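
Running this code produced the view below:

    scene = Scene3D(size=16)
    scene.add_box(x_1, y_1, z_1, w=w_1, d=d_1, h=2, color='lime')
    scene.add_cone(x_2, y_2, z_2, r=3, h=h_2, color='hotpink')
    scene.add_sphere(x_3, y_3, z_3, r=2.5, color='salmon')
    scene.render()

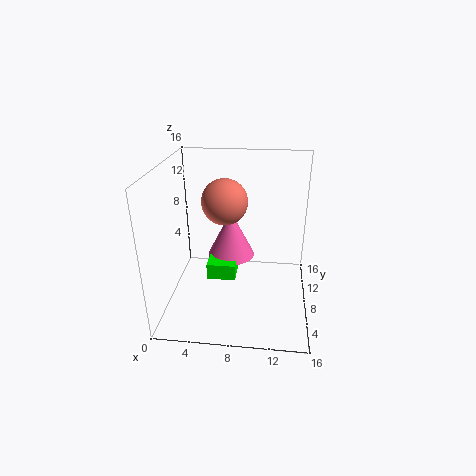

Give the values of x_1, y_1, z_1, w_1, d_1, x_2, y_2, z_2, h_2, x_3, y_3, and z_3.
x_1 = 4
y_1 = 9
z_1 = 1.5
w_1 = 3.5
d_1 = 3.5
x_2 = 6.5
y_2 = 13
z_2 = 3
h_2 = 6
x_3 = 6.5
y_3 = 8.5
z_3 = 12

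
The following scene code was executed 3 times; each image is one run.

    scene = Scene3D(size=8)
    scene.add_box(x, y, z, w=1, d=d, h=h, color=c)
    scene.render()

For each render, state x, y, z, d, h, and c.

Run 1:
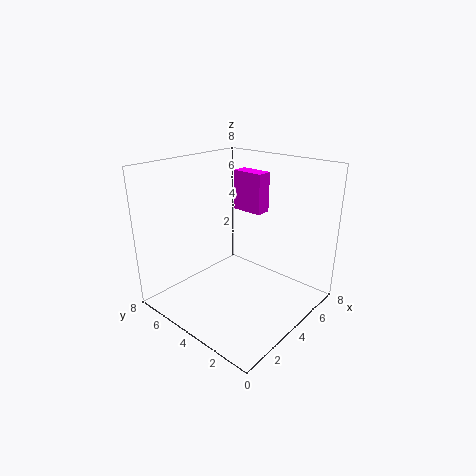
x = 6.5
y = 4.5
z = 4.5
d = 2
h = 2.5
c = 'magenta'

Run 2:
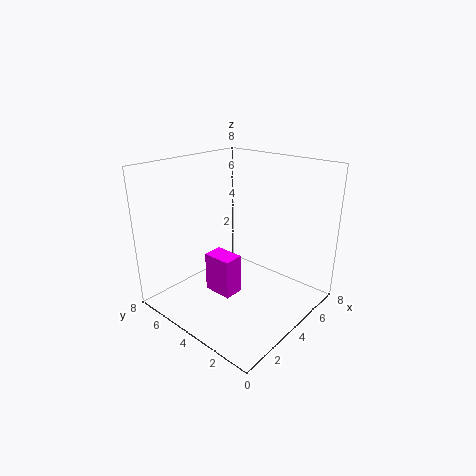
x = 1.5
y = 2.5
z = 2
d = 1.5
h = 2
c = 'magenta'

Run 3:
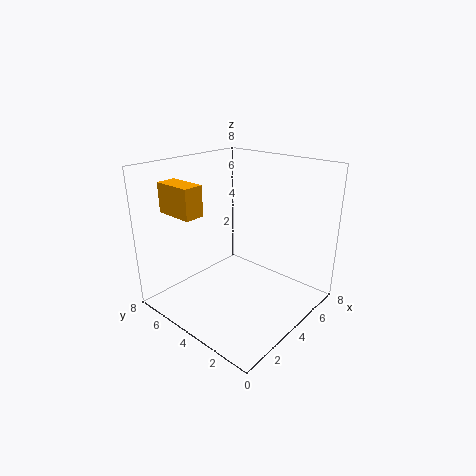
x = 0.5
y = 4
z = 6
d = 2
h = 1.5
c = 'orange'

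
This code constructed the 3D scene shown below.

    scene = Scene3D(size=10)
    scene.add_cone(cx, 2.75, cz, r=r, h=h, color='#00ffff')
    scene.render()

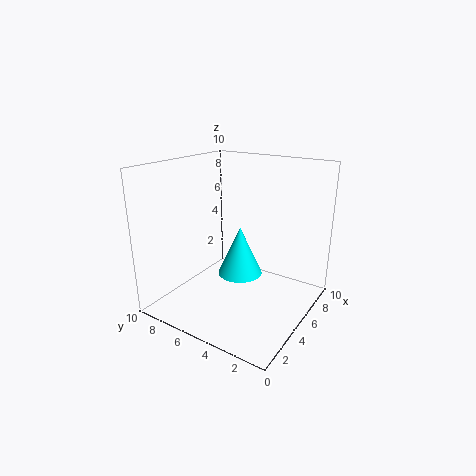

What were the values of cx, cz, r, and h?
cx = 1.75
cz = 4.5
r = 1.25
h = 2.75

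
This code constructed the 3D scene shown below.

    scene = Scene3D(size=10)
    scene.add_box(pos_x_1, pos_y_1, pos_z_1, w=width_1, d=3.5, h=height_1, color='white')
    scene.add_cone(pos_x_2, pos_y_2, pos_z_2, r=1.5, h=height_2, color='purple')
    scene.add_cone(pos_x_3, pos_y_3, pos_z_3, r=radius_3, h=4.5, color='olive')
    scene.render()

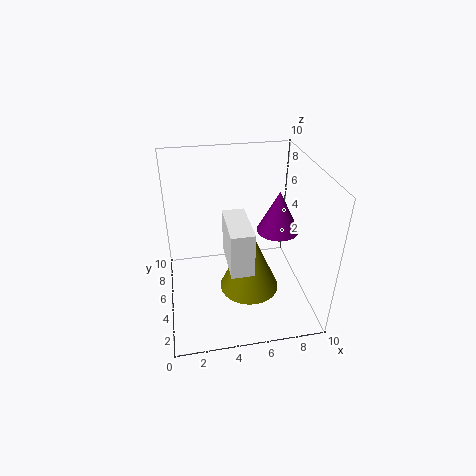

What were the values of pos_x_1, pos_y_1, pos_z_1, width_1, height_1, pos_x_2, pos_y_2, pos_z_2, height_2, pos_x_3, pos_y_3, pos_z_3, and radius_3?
pos_x_1 = 4, pos_y_1 = 2, pos_z_1 = 4, width_1 = 1.5, height_1 = 3, pos_x_2 = 8, pos_y_2 = 5.5, pos_z_2 = 5, height_2 = 3, pos_x_3 = 5.5, pos_y_3 = 3.5, pos_z_3 = 2, radius_3 = 2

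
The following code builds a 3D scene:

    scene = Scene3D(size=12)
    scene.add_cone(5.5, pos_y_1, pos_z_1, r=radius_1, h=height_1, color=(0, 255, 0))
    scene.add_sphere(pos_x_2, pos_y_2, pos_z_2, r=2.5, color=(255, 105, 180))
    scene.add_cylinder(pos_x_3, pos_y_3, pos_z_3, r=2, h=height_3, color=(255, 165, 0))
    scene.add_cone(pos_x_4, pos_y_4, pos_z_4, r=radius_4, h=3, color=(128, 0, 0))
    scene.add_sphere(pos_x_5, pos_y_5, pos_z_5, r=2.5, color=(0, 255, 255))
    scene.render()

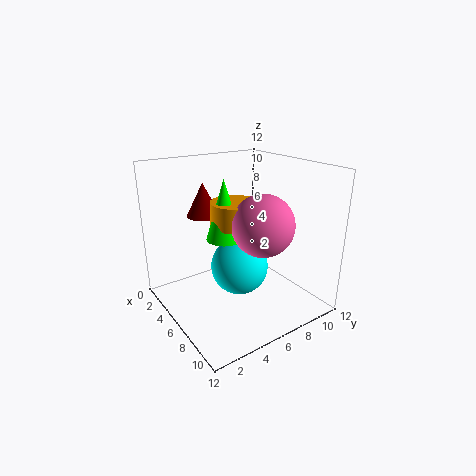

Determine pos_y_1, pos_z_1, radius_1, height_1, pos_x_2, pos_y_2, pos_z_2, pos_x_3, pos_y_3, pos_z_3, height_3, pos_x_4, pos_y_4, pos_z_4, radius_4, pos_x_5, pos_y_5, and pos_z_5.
pos_y_1 = 5
pos_z_1 = 6
radius_1 = 1.5
height_1 = 5
pos_x_2 = 8
pos_y_2 = 7
pos_z_2 = 7.5
pos_x_3 = 5.5
pos_y_3 = 6
pos_z_3 = 7
height_3 = 2
pos_x_4 = 2
pos_y_4 = 5
pos_z_4 = 7
radius_4 = 1.5
pos_x_5 = 5.5
pos_y_5 = 6.5
pos_z_5 = 3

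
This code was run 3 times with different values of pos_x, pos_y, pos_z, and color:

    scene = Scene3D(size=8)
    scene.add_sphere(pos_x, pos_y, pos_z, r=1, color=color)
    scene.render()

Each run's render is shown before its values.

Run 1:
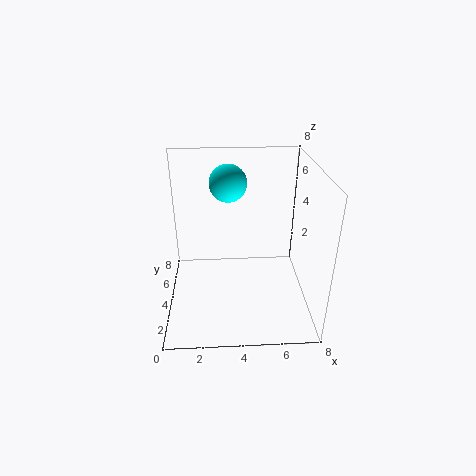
pos_x = 3.5
pos_y = 4.5
pos_z = 7
color = 'cyan'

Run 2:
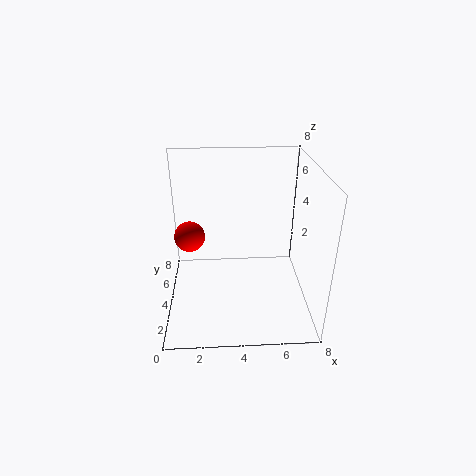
pos_x = 1
pos_y = 7
pos_z = 2.5
color = 'red'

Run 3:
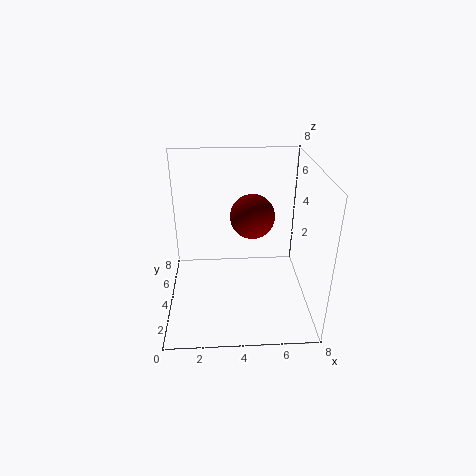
pos_x = 4.5
pos_y = 1.5
pos_z = 6.5
color = 'maroon'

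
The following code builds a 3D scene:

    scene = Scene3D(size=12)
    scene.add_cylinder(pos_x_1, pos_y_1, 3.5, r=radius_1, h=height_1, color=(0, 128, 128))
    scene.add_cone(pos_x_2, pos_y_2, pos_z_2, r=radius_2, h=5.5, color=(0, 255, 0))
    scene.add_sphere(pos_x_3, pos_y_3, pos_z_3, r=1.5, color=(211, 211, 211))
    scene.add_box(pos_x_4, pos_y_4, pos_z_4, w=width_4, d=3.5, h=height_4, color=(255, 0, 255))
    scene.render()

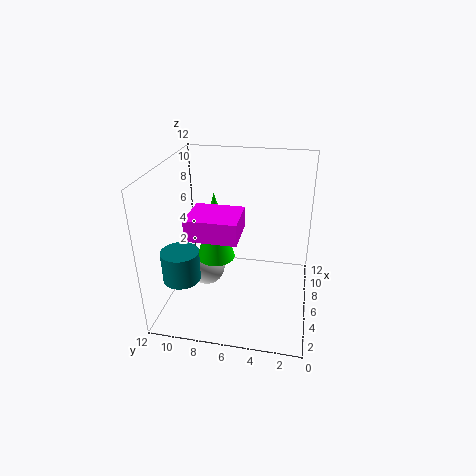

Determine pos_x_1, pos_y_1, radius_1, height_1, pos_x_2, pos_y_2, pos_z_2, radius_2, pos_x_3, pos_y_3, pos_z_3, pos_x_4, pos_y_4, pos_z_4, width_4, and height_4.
pos_x_1 = 3, pos_y_1 = 10, radius_1 = 1.5, height_1 = 2.5, pos_x_2 = 4.5, pos_y_2 = 7.5, pos_z_2 = 5, radius_2 = 1.5, pos_x_3 = 5, pos_y_3 = 8.5, pos_z_3 = 3.5, pos_x_4 = 0.5, pos_y_4 = 5, pos_z_4 = 8.5, width_4 = 3, height_4 = 1.5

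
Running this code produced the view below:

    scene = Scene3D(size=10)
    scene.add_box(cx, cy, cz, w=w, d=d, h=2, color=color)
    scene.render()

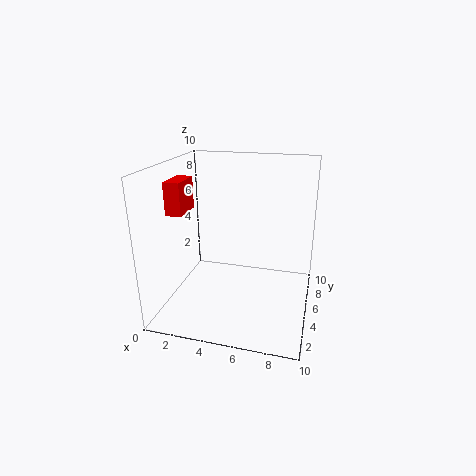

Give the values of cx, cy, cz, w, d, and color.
cx = 1.5
cy = 1.5
cz = 7.5
w = 1
d = 2
color = 'red'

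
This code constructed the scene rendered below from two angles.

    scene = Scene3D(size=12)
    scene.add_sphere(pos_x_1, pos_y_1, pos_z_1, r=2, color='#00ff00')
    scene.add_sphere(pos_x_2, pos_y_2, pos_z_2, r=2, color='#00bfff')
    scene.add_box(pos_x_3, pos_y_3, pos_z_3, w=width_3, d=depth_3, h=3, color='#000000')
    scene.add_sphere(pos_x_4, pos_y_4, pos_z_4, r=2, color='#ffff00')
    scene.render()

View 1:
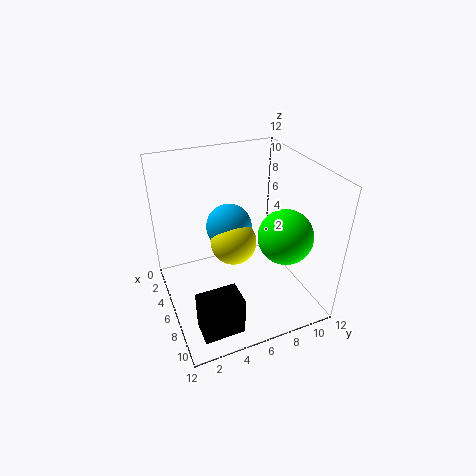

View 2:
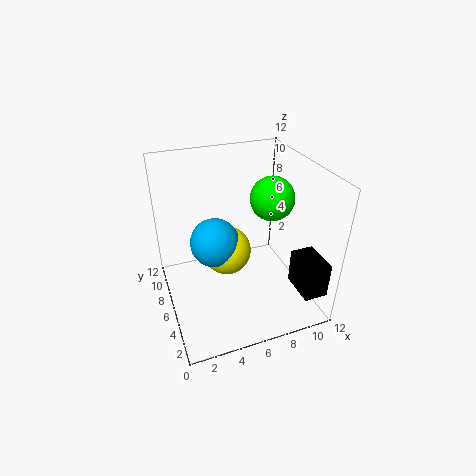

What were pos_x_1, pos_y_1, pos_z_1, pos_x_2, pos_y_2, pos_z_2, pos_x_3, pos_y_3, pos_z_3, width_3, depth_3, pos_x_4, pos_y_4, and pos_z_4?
pos_x_1 = 10; pos_y_1 = 8; pos_z_1 = 8; pos_x_2 = 4; pos_y_2 = 6; pos_z_2 = 6; pos_x_3 = 10; pos_y_3 = 1; pos_z_3 = 2; width_3 = 2; depth_3 = 3; pos_x_4 = 5; pos_y_4 = 6; pos_z_4 = 5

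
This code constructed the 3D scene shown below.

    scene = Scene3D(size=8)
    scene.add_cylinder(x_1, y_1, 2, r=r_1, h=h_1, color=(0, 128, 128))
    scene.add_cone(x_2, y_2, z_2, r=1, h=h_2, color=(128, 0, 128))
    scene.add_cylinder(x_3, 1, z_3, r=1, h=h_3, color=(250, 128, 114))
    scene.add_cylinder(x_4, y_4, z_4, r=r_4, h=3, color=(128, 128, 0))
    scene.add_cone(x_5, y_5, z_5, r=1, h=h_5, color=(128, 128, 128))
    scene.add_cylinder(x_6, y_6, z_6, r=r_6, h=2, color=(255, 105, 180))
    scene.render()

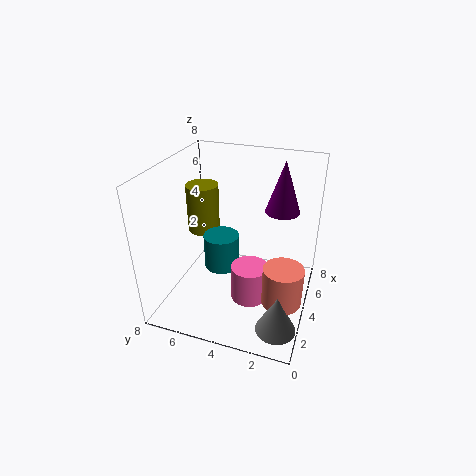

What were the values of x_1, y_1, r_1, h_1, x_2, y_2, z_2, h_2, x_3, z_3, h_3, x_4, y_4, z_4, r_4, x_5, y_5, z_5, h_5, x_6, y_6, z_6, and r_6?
x_1 = 4; y_1 = 5; r_1 = 1; h_1 = 2; x_2 = 6; y_2 = 2; z_2 = 5; h_2 = 3; x_3 = 2; z_3 = 2; h_3 = 2; x_4 = 6; y_4 = 7; z_4 = 3; r_4 = 1; x_5 = 1; y_5 = 1; z_5 = 1; h_5 = 2; x_6 = 3; y_6 = 3; z_6 = 1; r_6 = 1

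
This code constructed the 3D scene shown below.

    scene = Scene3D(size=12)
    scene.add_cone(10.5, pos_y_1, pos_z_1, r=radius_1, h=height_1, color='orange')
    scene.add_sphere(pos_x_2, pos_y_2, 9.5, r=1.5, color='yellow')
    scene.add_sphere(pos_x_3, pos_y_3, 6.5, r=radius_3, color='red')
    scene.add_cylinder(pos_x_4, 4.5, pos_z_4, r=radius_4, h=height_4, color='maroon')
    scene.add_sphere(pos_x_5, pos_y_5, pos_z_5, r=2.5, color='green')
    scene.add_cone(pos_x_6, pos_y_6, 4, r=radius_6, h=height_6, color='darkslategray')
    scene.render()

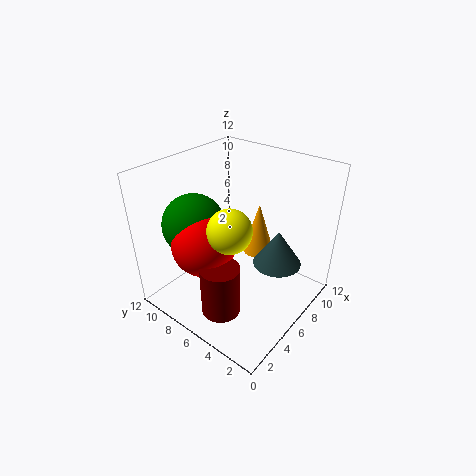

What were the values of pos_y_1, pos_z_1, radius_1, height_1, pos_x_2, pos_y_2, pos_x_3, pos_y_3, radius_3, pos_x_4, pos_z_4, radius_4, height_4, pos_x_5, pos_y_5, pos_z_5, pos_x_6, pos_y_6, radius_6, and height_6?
pos_y_1 = 7
pos_z_1 = 2
radius_1 = 1.5
height_1 = 5
pos_x_2 = 2
pos_y_2 = 3.5
pos_x_3 = 3
pos_y_3 = 7
radius_3 = 2.5
pos_x_4 = 2
pos_z_4 = 2
radius_4 = 1.5
height_4 = 4
pos_x_5 = 3.5
pos_y_5 = 8.5
pos_z_5 = 7.5
pos_x_6 = 7.5
pos_y_6 = 3
radius_6 = 2
height_6 = 3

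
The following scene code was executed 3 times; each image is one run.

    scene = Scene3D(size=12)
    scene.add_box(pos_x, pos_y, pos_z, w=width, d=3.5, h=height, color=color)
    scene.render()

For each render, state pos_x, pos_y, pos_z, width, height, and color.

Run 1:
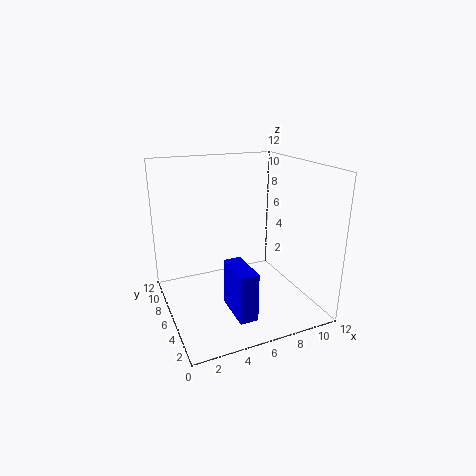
pos_x = 4.5; pos_y = 2; pos_z = 0.5; width = 1.5; height = 4; color = 'blue'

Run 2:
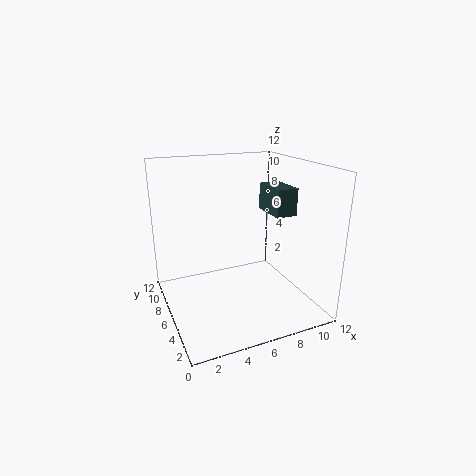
pos_x = 10; pos_y = 6.5; pos_z = 7; width = 2; height = 2.5; color = 'darkslategray'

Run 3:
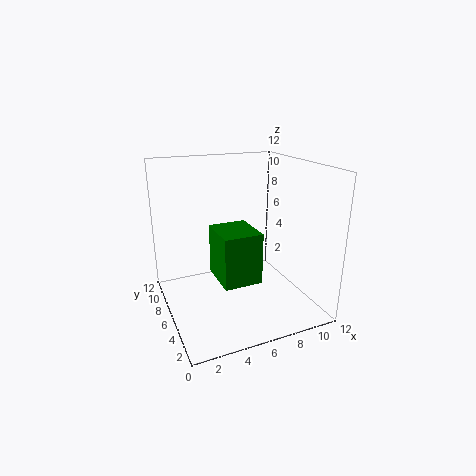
pos_x = 3.5; pos_y = 2.5; pos_z = 3.5; width = 3; height = 4; color = 'green'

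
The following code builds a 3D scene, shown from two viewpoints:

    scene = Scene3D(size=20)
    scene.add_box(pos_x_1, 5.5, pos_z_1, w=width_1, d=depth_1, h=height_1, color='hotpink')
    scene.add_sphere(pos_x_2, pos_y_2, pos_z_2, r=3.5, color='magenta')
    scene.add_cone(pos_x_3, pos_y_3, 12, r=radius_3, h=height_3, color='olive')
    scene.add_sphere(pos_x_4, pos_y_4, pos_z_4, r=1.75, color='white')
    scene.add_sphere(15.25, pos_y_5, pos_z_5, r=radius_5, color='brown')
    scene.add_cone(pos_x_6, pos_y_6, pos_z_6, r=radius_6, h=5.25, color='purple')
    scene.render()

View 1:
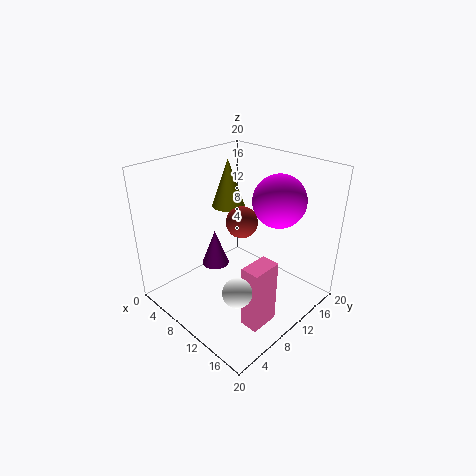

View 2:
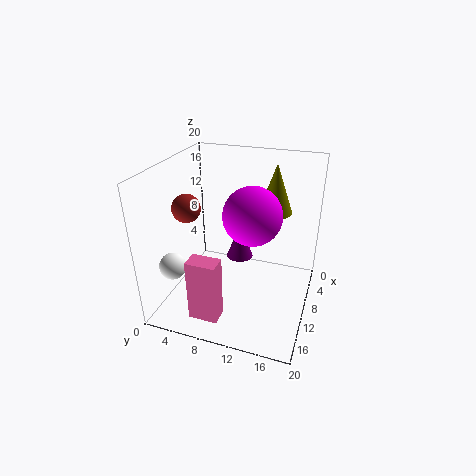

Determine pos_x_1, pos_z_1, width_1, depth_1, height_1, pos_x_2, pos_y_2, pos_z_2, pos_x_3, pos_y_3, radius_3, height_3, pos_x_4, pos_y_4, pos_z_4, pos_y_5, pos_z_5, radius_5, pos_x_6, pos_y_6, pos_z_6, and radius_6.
pos_x_1 = 15
pos_z_1 = 0.75
width_1 = 2.5
depth_1 = 4
height_1 = 8.75
pos_x_2 = 14.25
pos_y_2 = 13.25
pos_z_2 = 15.75
pos_x_3 = 4.25
pos_y_3 = 13.75
radius_3 = 2.5
height_3 = 7.25
pos_x_4 = 16.5
pos_y_4 = 3.25
pos_z_4 = 8
pos_y_5 = 5.25
pos_z_5 = 16
radius_5 = 1.75
pos_x_6 = 6.25
pos_y_6 = 9
pos_z_6 = 4.75
radius_6 = 2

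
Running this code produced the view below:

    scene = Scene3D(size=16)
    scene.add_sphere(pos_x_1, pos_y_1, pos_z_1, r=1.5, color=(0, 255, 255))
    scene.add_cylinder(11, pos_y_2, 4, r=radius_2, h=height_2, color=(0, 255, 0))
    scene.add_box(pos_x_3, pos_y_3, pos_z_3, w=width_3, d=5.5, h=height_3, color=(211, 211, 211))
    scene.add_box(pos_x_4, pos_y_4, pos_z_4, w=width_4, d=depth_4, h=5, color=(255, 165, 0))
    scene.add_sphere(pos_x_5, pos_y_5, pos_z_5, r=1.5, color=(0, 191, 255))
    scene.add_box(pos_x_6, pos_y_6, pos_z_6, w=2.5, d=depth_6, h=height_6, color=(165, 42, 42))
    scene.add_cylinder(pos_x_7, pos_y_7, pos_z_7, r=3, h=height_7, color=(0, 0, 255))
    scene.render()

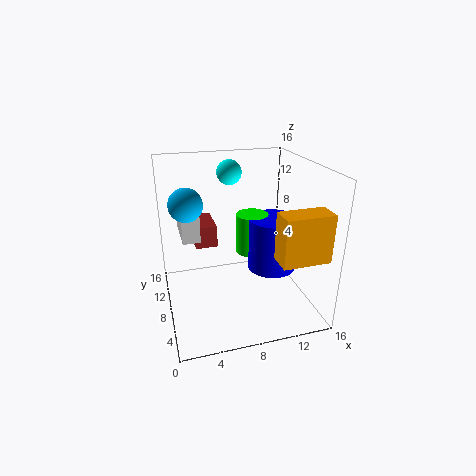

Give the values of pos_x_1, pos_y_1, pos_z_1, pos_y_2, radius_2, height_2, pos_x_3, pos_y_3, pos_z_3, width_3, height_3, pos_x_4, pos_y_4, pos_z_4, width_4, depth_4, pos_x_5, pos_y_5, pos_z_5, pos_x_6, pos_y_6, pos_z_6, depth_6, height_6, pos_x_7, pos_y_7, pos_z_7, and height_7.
pos_x_1 = 8.5, pos_y_1 = 13.5, pos_z_1 = 14, pos_y_2 = 12, radius_2 = 2, height_2 = 5, pos_x_3 = 2, pos_y_3 = 9, pos_z_3 = 7.5, width_3 = 2, height_3 = 3, pos_x_4 = 10.5, pos_y_4 = 1, pos_z_4 = 7.5, width_4 = 5, depth_4 = 2.5, pos_x_5 = 2, pos_y_5 = 3.5, pos_z_5 = 14, pos_x_6 = 3.5, pos_y_6 = 9.5, pos_z_6 = 6.5, depth_6 = 4.5, height_6 = 2.5, pos_x_7 = 13, pos_y_7 = 10, pos_z_7 = 2.5, height_7 = 6.5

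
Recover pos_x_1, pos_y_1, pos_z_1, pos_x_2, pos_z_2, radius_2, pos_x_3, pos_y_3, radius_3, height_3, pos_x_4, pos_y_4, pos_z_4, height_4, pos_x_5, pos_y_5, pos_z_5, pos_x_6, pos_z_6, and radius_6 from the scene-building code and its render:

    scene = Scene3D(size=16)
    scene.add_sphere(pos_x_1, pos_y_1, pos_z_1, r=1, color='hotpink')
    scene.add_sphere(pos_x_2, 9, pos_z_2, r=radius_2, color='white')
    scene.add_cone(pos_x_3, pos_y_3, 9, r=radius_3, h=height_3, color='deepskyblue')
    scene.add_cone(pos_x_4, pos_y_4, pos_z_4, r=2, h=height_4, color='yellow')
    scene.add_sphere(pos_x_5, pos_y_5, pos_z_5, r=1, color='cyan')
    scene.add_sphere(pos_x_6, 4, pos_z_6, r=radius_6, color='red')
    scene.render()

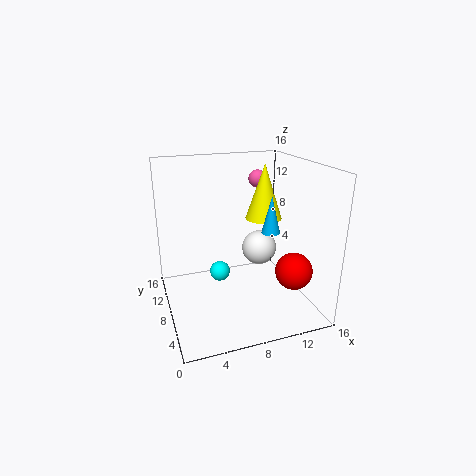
pos_x_1 = 11; pos_y_1 = 10; pos_z_1 = 14; pos_x_2 = 11; pos_z_2 = 6; radius_2 = 2; pos_x_3 = 11; pos_y_3 = 6; radius_3 = 1; height_3 = 4; pos_x_4 = 11; pos_y_4 = 8; pos_z_4 = 10; height_4 = 6; pos_x_5 = 5; pos_y_5 = 5; pos_z_5 = 6; pos_x_6 = 13; pos_z_6 = 5; radius_6 = 2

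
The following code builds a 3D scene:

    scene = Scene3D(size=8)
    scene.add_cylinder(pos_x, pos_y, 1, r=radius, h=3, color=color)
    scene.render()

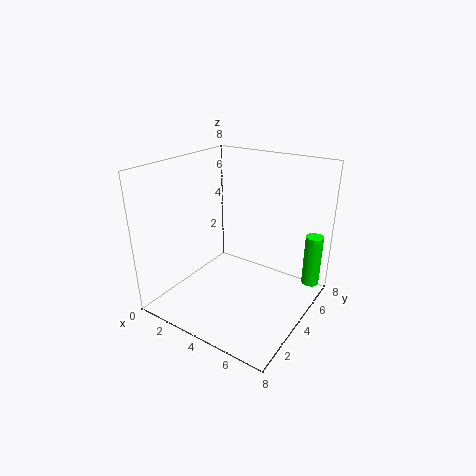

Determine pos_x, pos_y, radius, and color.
pos_x = 7.5, pos_y = 6.5, radius = 0.5, color = 'lime'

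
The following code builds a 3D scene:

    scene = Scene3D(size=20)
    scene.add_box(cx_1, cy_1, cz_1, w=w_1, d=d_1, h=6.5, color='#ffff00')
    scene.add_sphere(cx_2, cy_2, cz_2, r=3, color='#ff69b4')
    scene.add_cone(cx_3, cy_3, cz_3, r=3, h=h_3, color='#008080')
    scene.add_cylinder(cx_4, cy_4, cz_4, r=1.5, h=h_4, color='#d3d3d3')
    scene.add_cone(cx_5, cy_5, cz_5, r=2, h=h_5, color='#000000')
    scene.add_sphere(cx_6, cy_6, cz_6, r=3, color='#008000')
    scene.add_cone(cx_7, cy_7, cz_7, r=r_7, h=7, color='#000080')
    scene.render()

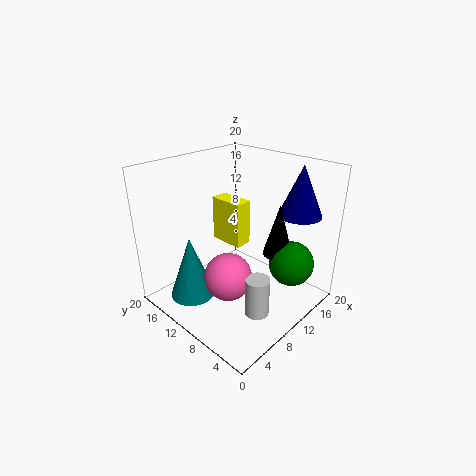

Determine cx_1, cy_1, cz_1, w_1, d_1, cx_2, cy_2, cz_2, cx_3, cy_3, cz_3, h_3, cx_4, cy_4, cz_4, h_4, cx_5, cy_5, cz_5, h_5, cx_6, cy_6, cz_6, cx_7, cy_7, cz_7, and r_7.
cx_1 = 10.5, cy_1 = 10.5, cz_1 = 8, w_1 = 2.5, d_1 = 5, cx_2 = 5, cy_2 = 7, cz_2 = 7.5, cx_3 = 3.5, cy_3 = 12.5, cz_3 = 3, h_3 = 8.5, cx_4 = 6, cy_4 = 3, cz_4 = 3.5, h_4 = 5, cx_5 = 12.5, cy_5 = 5, cz_5 = 8.5, h_5 = 7, cx_6 = 13, cy_6 = 3, cz_6 = 7.5, cx_7 = 16.5, cy_7 = 4.5, cz_7 = 13, r_7 = 3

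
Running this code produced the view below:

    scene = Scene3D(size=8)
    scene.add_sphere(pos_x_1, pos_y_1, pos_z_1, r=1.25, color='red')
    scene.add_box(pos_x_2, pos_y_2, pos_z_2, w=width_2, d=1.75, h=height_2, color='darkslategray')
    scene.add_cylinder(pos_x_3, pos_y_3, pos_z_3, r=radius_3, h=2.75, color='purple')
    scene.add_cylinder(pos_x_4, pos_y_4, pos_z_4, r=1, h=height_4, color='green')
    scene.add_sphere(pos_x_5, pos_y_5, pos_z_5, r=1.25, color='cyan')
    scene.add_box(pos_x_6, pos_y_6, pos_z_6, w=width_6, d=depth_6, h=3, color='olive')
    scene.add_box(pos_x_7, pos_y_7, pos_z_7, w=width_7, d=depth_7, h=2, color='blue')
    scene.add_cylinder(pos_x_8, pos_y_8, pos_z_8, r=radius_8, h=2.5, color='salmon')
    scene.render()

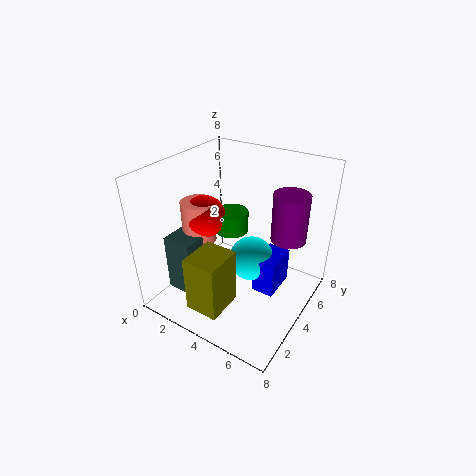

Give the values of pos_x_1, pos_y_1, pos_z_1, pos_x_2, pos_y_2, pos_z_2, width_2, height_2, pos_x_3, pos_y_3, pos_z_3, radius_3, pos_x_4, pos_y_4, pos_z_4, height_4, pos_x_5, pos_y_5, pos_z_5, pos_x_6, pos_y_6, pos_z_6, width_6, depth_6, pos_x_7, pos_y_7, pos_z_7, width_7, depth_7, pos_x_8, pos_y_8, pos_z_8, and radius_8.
pos_x_1 = 1.5, pos_y_1 = 4.25, pos_z_1 = 4.5, pos_x_2 = 0.25, pos_y_2 = 2, pos_z_2 = 0.25, width_2 = 1.75, height_2 = 3.5, pos_x_3 = 6.25, pos_y_3 = 5.75, pos_z_3 = 3.75, radius_3 = 1, pos_x_4 = 2.75, pos_y_4 = 5.25, pos_z_4 = 3.5, height_4 = 1.25, pos_x_5 = 4.75, pos_y_5 = 4.25, pos_z_5 = 2.75, pos_x_6 = 3.25, pos_y_6 = 0.25, pos_z_6 = 1.5, width_6 = 1.75, depth_6 = 2, pos_x_7 = 5.25, pos_y_7 = 3.5, pos_z_7 = 1.25, width_7 = 1.25, depth_7 = 2, pos_x_8 = 1.25, pos_y_8 = 4, pos_z_8 = 3, radius_8 = 1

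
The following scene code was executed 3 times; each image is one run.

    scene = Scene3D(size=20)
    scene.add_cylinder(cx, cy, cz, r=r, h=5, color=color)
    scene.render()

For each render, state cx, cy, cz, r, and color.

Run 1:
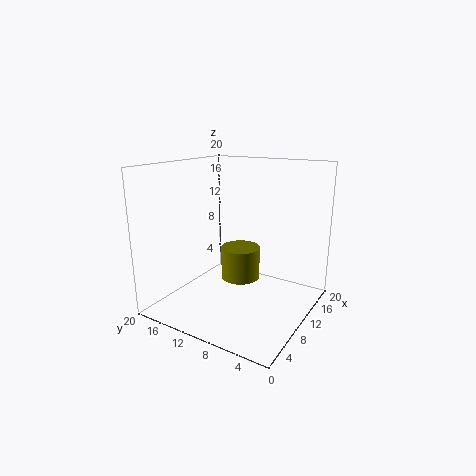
cx = 14; cy = 12; cz = 2; r = 3; color = 'olive'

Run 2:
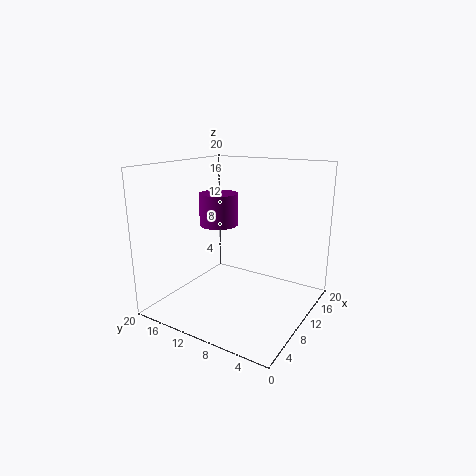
cx = 14; cy = 16; cz = 10; r = 3; color = 'purple'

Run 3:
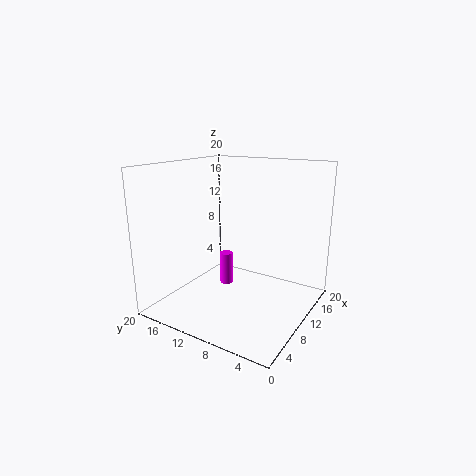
cx = 13; cy = 14; cz = 1; r = 1; color = 'magenta'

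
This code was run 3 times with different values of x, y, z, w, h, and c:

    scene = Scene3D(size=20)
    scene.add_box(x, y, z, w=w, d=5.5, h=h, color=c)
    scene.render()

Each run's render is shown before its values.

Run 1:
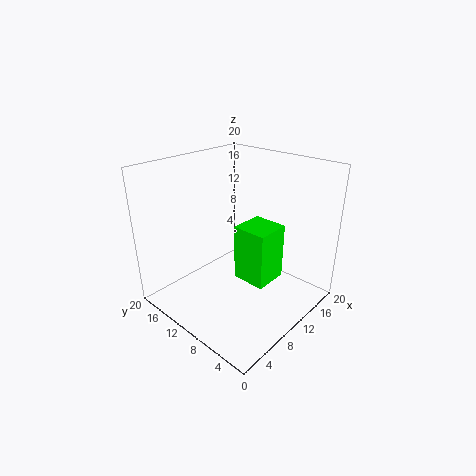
x = 13
y = 8
z = 0.5
w = 5.5
h = 9
c = 'lime'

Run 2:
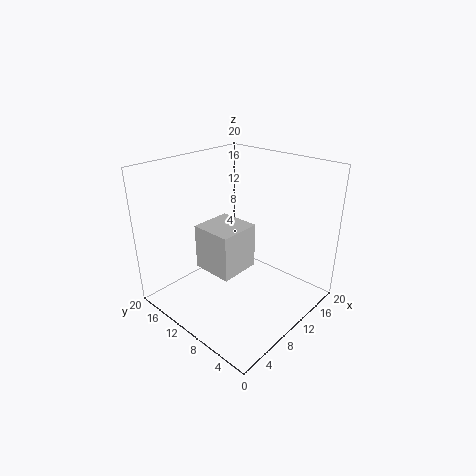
x = 4.5
y = 7
z = 7
w = 5.5
h = 6
c = 'lightgray'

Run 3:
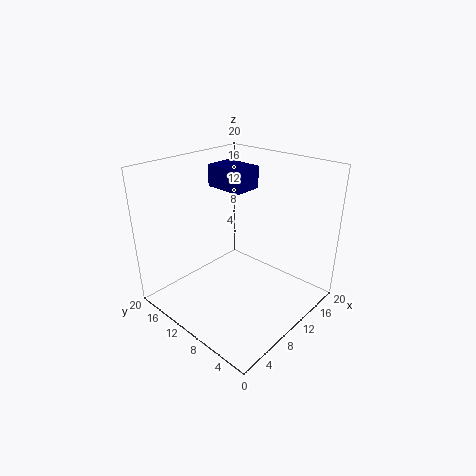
x = 9.5
y = 9.5
z = 16.5
w = 4
h = 3
c = 'navy'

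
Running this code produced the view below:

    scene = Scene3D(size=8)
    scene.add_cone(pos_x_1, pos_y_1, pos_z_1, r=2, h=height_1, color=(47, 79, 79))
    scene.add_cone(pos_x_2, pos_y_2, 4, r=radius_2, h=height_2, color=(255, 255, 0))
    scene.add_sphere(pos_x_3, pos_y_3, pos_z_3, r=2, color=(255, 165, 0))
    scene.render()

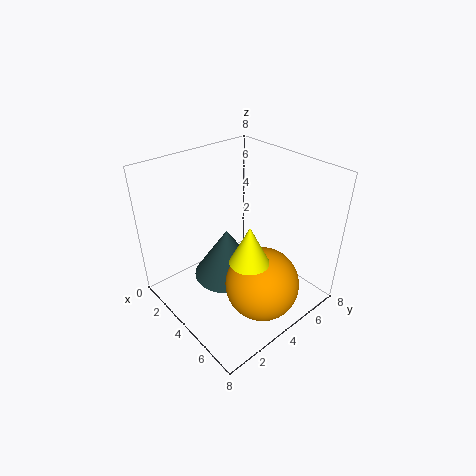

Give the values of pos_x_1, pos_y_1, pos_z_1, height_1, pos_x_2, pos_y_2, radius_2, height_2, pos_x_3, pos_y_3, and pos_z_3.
pos_x_1 = 3; pos_y_1 = 4; pos_z_1 = 1; height_1 = 3; pos_x_2 = 6; pos_y_2 = 3; radius_2 = 1; height_2 = 2; pos_x_3 = 6; pos_y_3 = 4; pos_z_3 = 2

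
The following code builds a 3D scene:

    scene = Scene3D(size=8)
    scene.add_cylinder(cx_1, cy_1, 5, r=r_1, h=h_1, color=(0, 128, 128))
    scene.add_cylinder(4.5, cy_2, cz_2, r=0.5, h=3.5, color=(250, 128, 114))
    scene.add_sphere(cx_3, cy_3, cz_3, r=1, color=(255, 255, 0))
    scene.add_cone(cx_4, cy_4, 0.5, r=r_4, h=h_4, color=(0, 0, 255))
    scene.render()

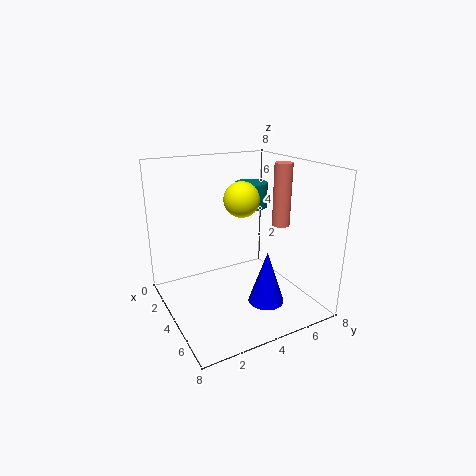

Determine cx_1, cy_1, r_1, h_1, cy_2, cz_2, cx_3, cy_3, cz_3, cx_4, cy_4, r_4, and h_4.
cx_1 = 2
cy_1 = 6
r_1 = 1
h_1 = 1.5
cy_2 = 6.5
cz_2 = 4.5
cx_3 = 3.5
cy_3 = 4.5
cz_3 = 6
cx_4 = 5.5
cy_4 = 5
r_4 = 1
h_4 = 3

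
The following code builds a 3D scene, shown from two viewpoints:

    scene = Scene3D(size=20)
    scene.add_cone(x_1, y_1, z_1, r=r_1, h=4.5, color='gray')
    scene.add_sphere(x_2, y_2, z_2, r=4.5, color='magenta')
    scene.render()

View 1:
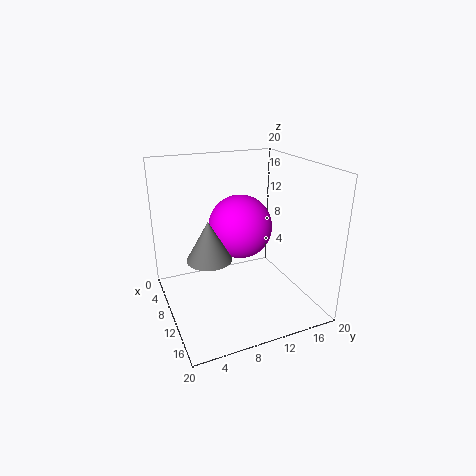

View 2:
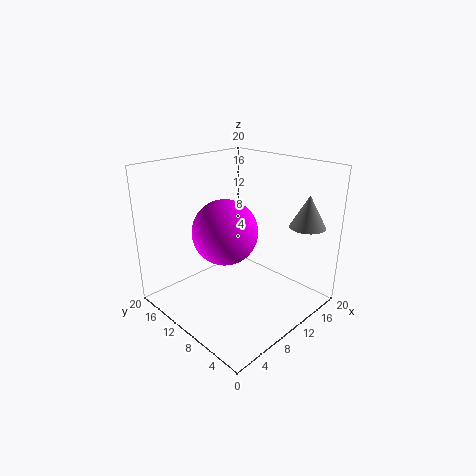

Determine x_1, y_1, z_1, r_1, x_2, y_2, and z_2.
x_1 = 17; y_1 = 3.5; z_1 = 11.5; r_1 = 2.5; x_2 = 8.5; y_2 = 11; z_2 = 11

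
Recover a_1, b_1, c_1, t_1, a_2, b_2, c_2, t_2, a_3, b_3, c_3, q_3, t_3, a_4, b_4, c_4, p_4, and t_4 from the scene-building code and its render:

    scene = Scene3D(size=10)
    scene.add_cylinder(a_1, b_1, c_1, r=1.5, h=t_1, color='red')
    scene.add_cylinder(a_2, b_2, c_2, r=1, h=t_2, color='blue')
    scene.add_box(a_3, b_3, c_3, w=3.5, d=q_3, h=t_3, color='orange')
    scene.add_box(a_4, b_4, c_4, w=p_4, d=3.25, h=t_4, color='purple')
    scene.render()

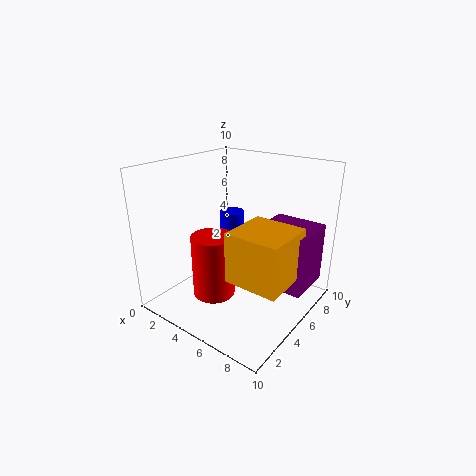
a_1 = 3.75
b_1 = 3.75
c_1 = 0.75
t_1 = 4.5
a_2 = 1.75
b_2 = 8.5
c_2 = 3.75
t_2 = 1.5
a_3 = 6.25
b_3 = 2
c_3 = 3.5
q_3 = 3.5
t_3 = 3.25
a_4 = 6.5
b_4 = 4.75
c_4 = 2.25
p_4 = 3.5
t_4 = 4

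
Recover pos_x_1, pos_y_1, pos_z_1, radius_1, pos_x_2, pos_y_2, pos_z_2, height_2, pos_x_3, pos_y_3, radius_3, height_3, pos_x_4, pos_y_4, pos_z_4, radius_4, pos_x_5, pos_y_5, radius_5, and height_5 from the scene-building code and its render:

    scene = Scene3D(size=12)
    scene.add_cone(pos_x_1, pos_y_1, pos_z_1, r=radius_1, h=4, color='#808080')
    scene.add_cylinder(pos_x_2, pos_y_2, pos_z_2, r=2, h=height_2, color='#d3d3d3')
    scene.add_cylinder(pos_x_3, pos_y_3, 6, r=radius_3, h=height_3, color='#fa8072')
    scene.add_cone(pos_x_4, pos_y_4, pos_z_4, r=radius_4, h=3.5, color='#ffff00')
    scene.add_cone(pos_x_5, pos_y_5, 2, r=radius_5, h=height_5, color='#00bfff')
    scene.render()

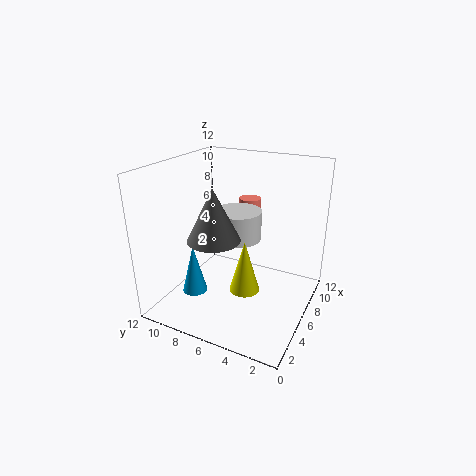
pos_x_1 = 3; pos_y_1 = 6.5; pos_z_1 = 7; radius_1 = 2; pos_x_2 = 7; pos_y_2 = 6.5; pos_z_2 = 5.5; height_2 = 2.5; pos_x_3 = 10.5; pos_y_3 = 7; radius_3 = 1; height_3 = 2; pos_x_4 = 1; pos_y_4 = 3; pos_z_4 = 5; radius_4 = 1; pos_x_5 = 3; pos_y_5 = 8.5; radius_5 = 1; height_5 = 4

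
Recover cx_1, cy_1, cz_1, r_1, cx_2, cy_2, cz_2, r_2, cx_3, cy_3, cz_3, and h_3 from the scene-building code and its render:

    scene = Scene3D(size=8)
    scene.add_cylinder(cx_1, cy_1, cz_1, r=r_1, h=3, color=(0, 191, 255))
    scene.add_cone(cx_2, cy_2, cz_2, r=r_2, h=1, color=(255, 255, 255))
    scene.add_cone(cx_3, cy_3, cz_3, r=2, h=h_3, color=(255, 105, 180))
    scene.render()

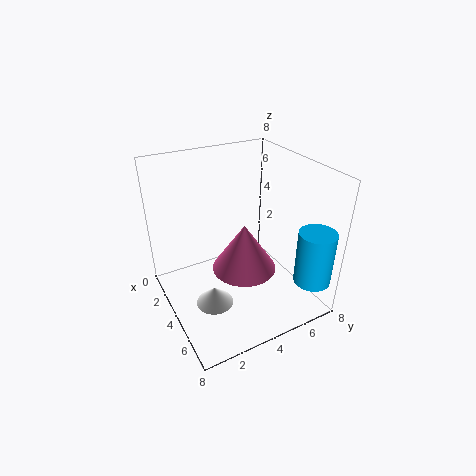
cx_1 = 7, cy_1 = 7, cz_1 = 2, r_1 = 1, cx_2 = 5, cy_2 = 2, cz_2 = 1, r_2 = 1, cx_3 = 3, cy_3 = 5, cz_3 = 1, h_3 = 3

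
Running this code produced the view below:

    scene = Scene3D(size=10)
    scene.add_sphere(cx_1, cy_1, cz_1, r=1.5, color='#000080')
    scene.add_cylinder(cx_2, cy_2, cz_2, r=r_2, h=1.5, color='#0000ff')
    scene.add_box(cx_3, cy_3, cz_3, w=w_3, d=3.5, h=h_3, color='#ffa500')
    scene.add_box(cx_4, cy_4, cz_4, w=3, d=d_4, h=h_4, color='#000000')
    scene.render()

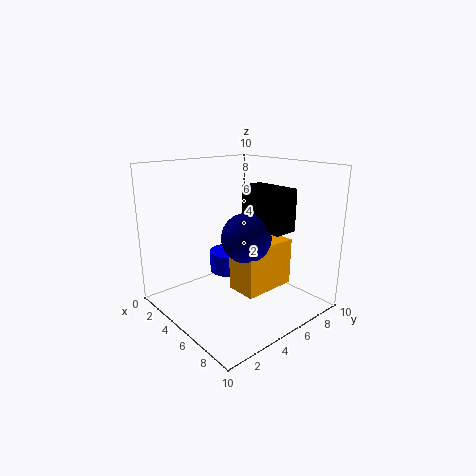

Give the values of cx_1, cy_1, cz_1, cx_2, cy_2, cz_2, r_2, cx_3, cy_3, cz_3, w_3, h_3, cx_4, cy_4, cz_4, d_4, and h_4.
cx_1 = 7.5; cy_1 = 3.5; cz_1 = 6; cx_2 = 3.5; cy_2 = 5.5; cz_2 = 2; r_2 = 1.5; cx_3 = 6.5; cy_3 = 3; cz_3 = 2.5; w_3 = 2; h_3 = 3; cx_4 = 6.5; cy_4 = 4; cz_4 = 6.5; d_4 = 1.5; h_4 = 2.5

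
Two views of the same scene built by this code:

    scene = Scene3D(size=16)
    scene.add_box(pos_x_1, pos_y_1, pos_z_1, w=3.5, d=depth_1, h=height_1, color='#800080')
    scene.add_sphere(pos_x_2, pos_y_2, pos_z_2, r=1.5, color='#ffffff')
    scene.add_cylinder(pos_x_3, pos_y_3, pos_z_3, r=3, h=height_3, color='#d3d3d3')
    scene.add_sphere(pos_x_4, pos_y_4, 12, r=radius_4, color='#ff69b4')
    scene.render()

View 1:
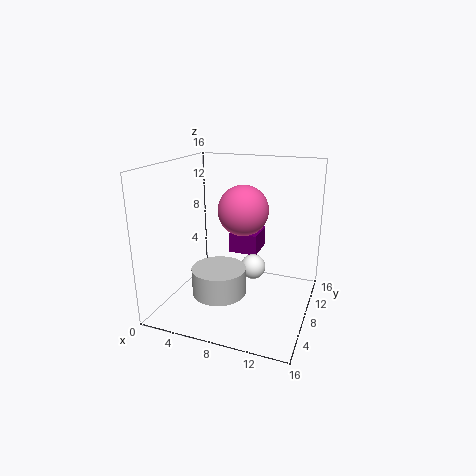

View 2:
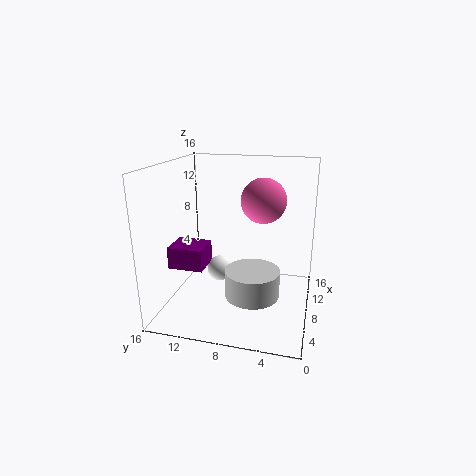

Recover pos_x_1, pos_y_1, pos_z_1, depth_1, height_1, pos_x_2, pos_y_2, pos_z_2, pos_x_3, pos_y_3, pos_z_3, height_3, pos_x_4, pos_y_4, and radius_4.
pos_x_1 = 5.5; pos_y_1 = 11.5; pos_z_1 = 4.5; depth_1 = 4; height_1 = 2.5; pos_x_2 = 9; pos_y_2 = 10.5; pos_z_2 = 3.5; pos_x_3 = 6.5; pos_y_3 = 6; pos_z_3 = 2; height_3 = 3; pos_x_4 = 9.5; pos_y_4 = 5.5; radius_4 = 2.5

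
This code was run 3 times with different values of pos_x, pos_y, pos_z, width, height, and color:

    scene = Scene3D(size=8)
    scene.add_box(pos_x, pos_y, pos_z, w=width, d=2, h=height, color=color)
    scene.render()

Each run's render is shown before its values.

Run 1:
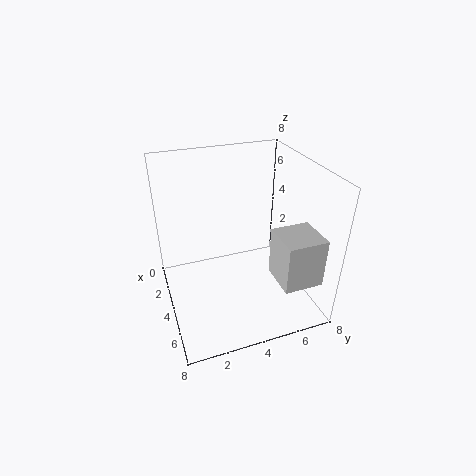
pos_x = 6; pos_y = 5; pos_z = 3; width = 2; height = 2.5; color = 'lightgray'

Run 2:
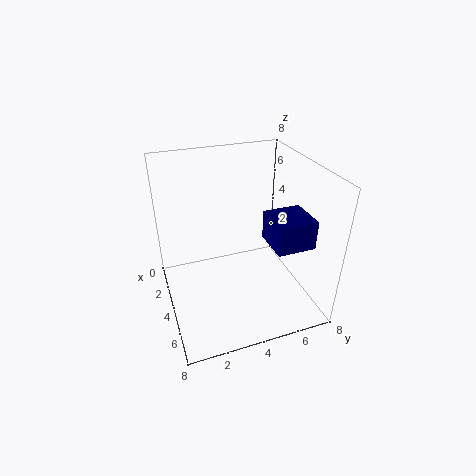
pos_x = 5; pos_y = 5; pos_z = 4.5; width = 2; height = 1.5; color = 'navy'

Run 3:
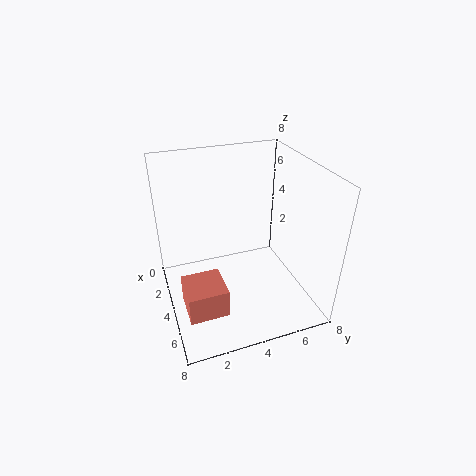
pos_x = 5; pos_y = 0.5; pos_z = 1.5; width = 2; height = 1.5; color = 'salmon'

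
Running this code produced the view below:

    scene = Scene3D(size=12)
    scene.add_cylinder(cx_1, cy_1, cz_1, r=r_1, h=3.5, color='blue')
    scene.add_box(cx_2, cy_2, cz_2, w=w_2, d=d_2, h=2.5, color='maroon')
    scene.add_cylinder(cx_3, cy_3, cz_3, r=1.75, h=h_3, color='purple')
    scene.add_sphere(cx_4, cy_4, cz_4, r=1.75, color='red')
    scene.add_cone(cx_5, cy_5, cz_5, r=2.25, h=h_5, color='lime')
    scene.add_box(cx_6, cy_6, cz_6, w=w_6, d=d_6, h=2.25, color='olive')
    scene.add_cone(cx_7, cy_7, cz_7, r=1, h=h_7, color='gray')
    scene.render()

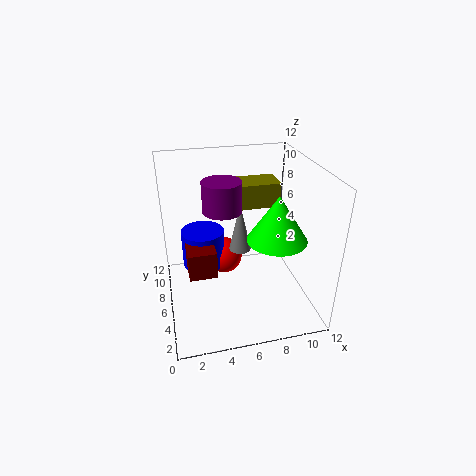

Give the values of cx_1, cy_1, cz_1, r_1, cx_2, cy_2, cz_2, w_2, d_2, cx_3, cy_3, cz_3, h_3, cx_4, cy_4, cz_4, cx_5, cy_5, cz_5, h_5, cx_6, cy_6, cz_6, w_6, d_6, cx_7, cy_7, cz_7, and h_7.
cx_1 = 3.5, cy_1 = 9.75, cz_1 = 1.5, r_1 = 2, cx_2 = 1.75, cy_2 = 6.25, cz_2 = 2, w_2 = 2.5, d_2 = 3.5, cx_3 = 5.25, cy_3 = 8.75, cz_3 = 7.25, h_3 = 2.75, cx_4 = 5.5, cy_4 = 9.75, cz_4 = 2, cx_5 = 8.25, cy_5 = 3, cz_5 = 7.25, h_5 = 3.5, cx_6 = 6.5, cy_6 = 9, cz_6 = 7, w_6 = 4.25, d_6 = 2.75, cx_7 = 6.75, cy_7 = 8.25, cz_7 = 3.5, h_7 = 4.5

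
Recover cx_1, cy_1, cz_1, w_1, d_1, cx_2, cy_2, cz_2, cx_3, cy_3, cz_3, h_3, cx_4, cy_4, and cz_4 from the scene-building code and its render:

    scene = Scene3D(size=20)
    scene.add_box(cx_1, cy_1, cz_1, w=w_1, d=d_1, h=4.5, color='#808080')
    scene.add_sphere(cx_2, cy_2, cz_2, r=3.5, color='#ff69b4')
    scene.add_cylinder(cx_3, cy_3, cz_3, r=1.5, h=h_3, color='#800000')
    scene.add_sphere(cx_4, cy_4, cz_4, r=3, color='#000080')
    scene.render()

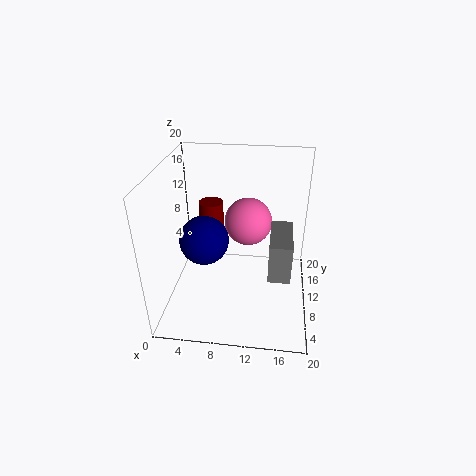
cx_1 = 14.5, cy_1 = 0.5, cz_1 = 10.5, w_1 = 2.5, d_1 = 6, cx_2 = 11, cy_2 = 14, cz_2 = 10.5, cx_3 = 7, cy_3 = 7.5, cz_3 = 12.5, h_3 = 4, cx_4 = 6.5, cy_4 = 5, cz_4 = 12.5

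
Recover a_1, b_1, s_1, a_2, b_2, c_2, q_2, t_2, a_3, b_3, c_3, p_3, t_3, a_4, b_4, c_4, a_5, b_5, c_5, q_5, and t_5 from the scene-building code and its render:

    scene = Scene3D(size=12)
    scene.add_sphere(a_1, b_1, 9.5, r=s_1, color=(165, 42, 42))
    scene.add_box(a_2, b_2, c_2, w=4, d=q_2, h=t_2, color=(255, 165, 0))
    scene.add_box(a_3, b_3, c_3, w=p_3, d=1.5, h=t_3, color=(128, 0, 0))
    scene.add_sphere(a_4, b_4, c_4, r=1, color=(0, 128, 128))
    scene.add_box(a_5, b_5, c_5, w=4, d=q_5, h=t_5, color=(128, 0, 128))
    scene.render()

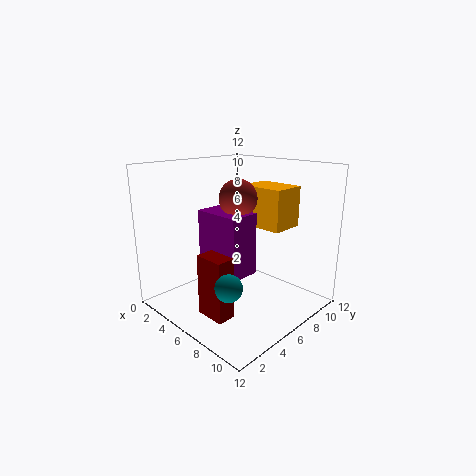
a_1 = 6.5, b_1 = 5.5, s_1 = 1.5, a_2 = 4.5, b_2 = 8, c_2 = 6.5, q_2 = 3, t_2 = 3.5, a_3 = 5.5, b_3 = 2, c_3 = 0.5, p_3 = 2.5, t_3 = 5, a_4 = 9, b_4 = 2, c_4 = 4, a_5 = 4, b_5 = 3.5, c_5 = 3.5, q_5 = 2.5, t_5 = 5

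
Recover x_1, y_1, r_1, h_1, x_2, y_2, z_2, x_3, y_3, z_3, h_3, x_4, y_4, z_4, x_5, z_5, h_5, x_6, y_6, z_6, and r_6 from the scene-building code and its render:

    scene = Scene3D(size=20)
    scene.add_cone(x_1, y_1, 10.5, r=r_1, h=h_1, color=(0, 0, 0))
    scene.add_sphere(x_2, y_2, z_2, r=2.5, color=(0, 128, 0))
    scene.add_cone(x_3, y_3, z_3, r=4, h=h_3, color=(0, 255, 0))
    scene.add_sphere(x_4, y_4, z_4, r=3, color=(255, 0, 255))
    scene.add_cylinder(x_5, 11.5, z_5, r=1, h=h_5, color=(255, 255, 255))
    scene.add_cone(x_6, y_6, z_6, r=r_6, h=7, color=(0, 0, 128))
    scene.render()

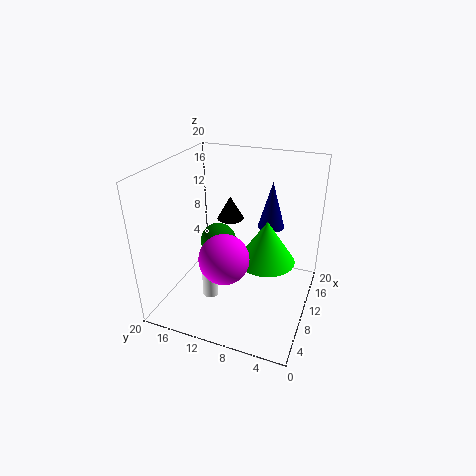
x_1 = 14.5
y_1 = 13
r_1 = 2
h_1 = 3.5
x_2 = 10
y_2 = 13
z_2 = 9
x_3 = 10.5
y_3 = 6
z_3 = 7
h_3 = 6
x_4 = 3
y_4 = 9
z_4 = 11
x_5 = 4
z_5 = 4.5
h_5 = 5
x_6 = 16
y_6 = 7
z_6 = 9.5
r_6 = 2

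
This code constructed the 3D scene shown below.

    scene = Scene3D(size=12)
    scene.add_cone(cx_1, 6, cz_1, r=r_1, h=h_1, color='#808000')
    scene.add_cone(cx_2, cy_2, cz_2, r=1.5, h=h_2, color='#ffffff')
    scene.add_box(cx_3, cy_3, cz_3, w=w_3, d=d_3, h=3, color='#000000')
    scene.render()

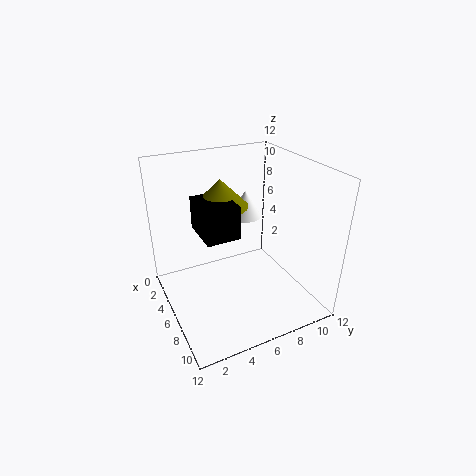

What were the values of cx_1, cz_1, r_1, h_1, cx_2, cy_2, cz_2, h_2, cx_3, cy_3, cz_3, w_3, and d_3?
cx_1 = 2.5
cz_1 = 7.5
r_1 = 2.5
h_1 = 2.5
cx_2 = 2.5
cy_2 = 8.5
cz_2 = 6
h_2 = 2.5
cx_3 = 1.5
cy_3 = 3.5
cz_3 = 5.5
w_3 = 4
d_3 = 3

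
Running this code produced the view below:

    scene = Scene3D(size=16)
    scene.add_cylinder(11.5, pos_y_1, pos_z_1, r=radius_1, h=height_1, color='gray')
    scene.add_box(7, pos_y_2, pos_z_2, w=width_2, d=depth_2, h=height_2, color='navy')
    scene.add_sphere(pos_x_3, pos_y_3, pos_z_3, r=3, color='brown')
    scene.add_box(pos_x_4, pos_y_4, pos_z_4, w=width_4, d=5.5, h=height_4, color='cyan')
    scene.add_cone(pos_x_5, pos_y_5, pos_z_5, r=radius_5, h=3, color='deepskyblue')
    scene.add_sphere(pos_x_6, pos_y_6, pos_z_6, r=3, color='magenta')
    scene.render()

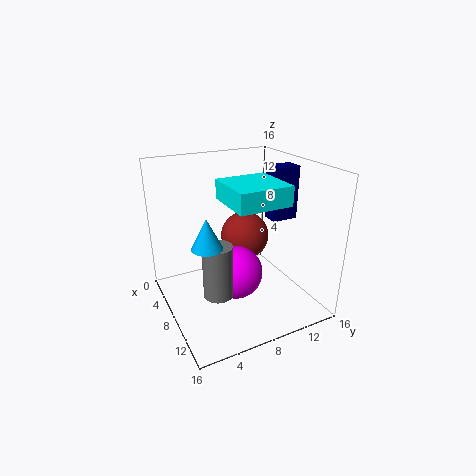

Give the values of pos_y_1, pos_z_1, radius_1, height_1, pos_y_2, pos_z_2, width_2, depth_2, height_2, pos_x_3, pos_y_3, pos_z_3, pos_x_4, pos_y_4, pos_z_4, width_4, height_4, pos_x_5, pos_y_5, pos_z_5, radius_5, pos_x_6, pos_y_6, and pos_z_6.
pos_y_1 = 4, pos_z_1 = 4, radius_1 = 1.5, height_1 = 5.5, pos_y_2 = 12, pos_z_2 = 9.5, width_2 = 2, depth_2 = 3, height_2 = 6, pos_x_3 = 4, pos_y_3 = 11, pos_z_3 = 6, pos_x_4 = 8, pos_y_4 = 5.5, pos_z_4 = 13, width_4 = 5.5, height_4 = 2, pos_x_5 = 11.5, pos_y_5 = 3, pos_z_5 = 9.5, radius_5 = 1.5, pos_x_6 = 8.5, pos_y_6 = 7.5, pos_z_6 = 4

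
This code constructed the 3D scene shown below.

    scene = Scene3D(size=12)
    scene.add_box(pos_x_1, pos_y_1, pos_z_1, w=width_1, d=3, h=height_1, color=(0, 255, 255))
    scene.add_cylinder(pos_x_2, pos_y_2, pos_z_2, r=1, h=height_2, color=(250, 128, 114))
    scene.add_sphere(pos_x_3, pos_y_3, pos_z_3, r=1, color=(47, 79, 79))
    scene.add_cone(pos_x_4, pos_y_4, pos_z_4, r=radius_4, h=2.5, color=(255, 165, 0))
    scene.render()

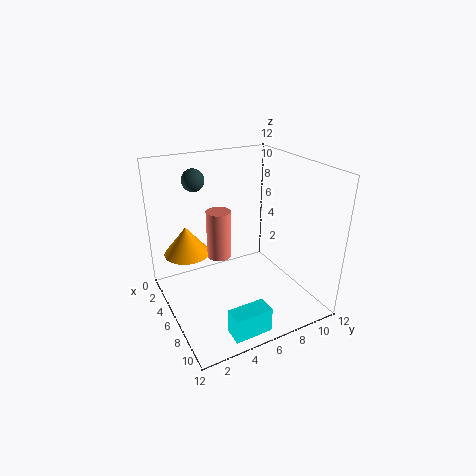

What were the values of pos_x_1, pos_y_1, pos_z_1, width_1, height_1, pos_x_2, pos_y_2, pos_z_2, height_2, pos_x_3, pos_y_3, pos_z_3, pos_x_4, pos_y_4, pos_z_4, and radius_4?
pos_x_1 = 10, pos_y_1 = 3, pos_z_1 = 0.5, width_1 = 1.5, height_1 = 2, pos_x_2 = 5.5, pos_y_2 = 4.5, pos_z_2 = 4.5, height_2 = 4, pos_x_3 = 1.5, pos_y_3 = 4, pos_z_3 = 10, pos_x_4 = 3, pos_y_4 = 2.5, pos_z_4 = 4, radius_4 = 2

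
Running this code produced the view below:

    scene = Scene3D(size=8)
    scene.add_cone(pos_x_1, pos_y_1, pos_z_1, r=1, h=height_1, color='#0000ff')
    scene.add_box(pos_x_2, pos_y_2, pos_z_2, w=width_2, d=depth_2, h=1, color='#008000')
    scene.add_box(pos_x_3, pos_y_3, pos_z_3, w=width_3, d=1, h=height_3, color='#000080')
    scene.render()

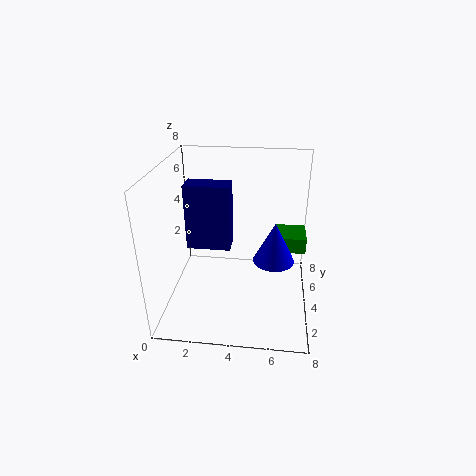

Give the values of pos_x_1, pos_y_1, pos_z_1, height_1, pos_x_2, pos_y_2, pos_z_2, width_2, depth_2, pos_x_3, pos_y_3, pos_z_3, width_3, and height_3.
pos_x_1 = 6, pos_y_1 = 2, pos_z_1 = 4, height_1 = 2, pos_x_2 = 6, pos_y_2 = 6, pos_z_2 = 2, width_2 = 2, depth_2 = 2, pos_x_3 = 2, pos_y_3 = 1, pos_z_3 = 5, width_3 = 2, height_3 = 3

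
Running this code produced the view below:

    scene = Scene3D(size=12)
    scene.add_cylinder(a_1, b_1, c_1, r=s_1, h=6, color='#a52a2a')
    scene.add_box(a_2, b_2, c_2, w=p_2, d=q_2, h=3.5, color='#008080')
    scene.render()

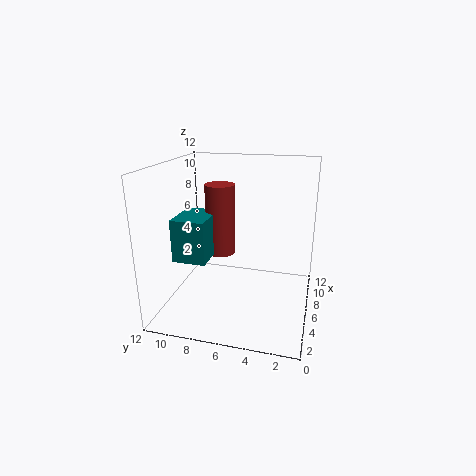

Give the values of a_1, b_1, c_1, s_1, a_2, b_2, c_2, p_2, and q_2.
a_1 = 6.75; b_1 = 7.75; c_1 = 4.25; s_1 = 1.25; a_2 = 3.25; b_2 = 8; c_2 = 4.5; p_2 = 3.75; q_2 = 2.75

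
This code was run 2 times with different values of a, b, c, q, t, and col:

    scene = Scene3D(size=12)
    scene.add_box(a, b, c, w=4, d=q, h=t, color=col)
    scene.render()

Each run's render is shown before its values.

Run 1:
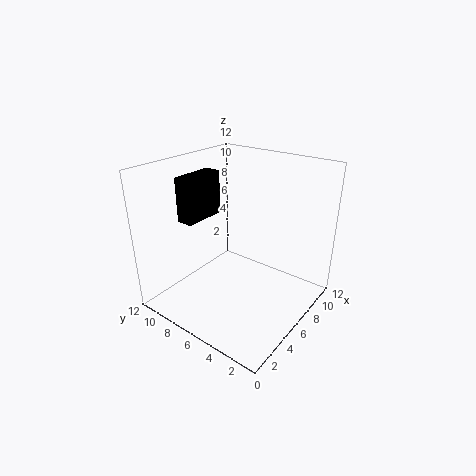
a = 4.5; b = 10; c = 6.5; q = 1.5; t = 4; col = 'black'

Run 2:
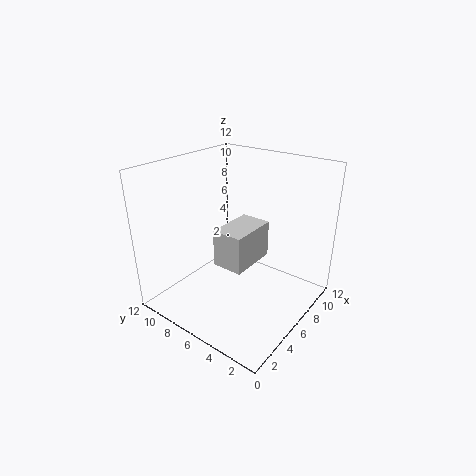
a = 3.5; b = 4; c = 4.5; q = 2.5; t = 3; col = 'lightgray'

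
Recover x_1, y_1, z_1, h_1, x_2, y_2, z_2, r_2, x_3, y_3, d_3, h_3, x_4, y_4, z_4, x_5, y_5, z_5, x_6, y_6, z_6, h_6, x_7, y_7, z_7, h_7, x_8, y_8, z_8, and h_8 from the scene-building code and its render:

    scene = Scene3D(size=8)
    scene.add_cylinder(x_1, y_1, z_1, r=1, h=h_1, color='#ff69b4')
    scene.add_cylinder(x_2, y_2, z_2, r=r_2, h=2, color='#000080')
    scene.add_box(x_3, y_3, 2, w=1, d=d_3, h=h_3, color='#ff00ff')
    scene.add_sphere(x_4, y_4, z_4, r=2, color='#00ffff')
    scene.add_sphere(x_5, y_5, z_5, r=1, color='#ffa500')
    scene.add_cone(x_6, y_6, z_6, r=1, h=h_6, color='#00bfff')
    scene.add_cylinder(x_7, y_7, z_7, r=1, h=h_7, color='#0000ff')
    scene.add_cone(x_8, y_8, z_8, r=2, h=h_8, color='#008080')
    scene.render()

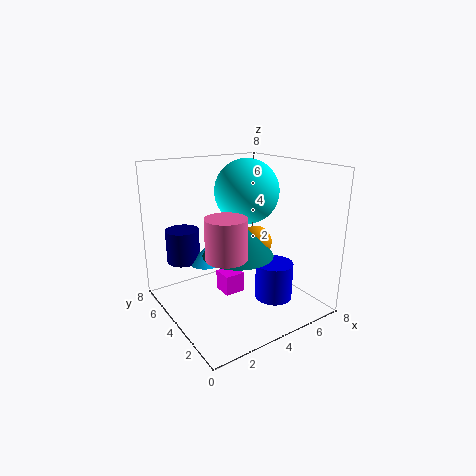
x_1 = 2, y_1 = 2, z_1 = 4, h_1 = 2, x_2 = 2, y_2 = 7, z_2 = 2, r_2 = 1, x_3 = 2, y_3 = 2, d_3 = 1, h_3 = 1, x_4 = 6, y_4 = 6, z_4 = 6, x_5 = 6, y_5 = 5, z_5 = 3, x_6 = 3, y_6 = 6, z_6 = 2, h_6 = 1, x_7 = 5, y_7 = 2, z_7 = 1, h_7 = 2, x_8 = 4, y_8 = 4, z_8 = 3, h_8 = 2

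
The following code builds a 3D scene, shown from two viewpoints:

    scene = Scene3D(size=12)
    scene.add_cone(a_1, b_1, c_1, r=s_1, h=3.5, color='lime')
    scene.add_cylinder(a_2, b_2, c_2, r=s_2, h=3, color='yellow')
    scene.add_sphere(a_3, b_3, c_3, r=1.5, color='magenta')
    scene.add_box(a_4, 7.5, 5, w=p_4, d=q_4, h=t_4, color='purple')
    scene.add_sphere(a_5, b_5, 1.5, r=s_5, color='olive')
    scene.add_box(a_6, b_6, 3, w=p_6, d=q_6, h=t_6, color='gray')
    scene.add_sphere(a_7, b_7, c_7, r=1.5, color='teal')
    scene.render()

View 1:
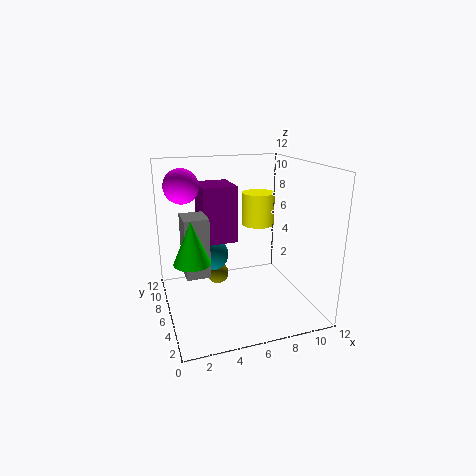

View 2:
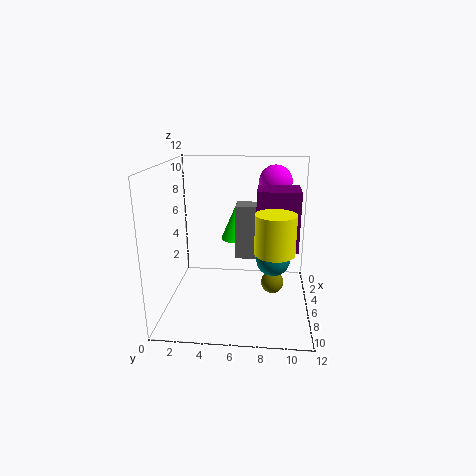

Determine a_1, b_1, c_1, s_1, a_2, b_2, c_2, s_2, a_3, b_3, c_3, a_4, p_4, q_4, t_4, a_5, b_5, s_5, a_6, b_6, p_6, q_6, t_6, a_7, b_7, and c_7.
a_1 = 2, b_1 = 5.5, c_1 = 4.5, s_1 = 1.5, a_2 = 9, b_2 = 9, c_2 = 6, s_2 = 1.5, a_3 = 2, b_3 = 9, c_3 = 10, a_4 = 3.5, p_4 = 3, q_4 = 3.5, t_4 = 5, a_5 = 5, b_5 = 9, s_5 = 1, a_6 = 1.5, b_6 = 5.5, p_6 = 2, q_6 = 2.5, t_6 = 5, a_7 = 4.5, b_7 = 9, c_7 = 3.5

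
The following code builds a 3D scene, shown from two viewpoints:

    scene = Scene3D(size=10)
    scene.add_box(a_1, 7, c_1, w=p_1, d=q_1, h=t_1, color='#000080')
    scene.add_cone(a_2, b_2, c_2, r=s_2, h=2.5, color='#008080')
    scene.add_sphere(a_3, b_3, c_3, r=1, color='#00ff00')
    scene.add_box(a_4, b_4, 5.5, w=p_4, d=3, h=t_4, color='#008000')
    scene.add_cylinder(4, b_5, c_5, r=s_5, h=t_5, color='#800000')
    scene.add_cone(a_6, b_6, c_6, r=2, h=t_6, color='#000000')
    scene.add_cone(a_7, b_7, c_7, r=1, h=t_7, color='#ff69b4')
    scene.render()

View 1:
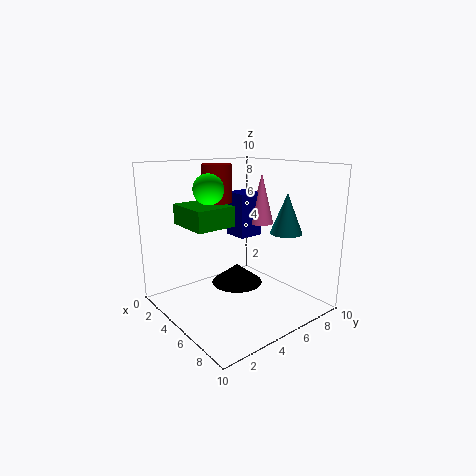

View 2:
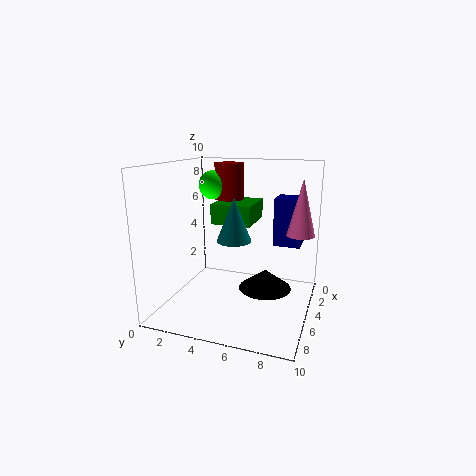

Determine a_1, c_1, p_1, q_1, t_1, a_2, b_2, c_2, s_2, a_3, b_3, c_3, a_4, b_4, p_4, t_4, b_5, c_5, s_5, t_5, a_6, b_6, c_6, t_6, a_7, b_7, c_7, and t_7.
a_1 = 1; c_1 = 4; p_1 = 2; q_1 = 2; t_1 = 3.5; a_2 = 8.5; b_2 = 6; c_2 = 6; s_2 = 1; a_3 = 4.5; b_3 = 3; c_3 = 8.5; a_4 = 0.5; b_4 = 2.5; p_4 = 3.5; t_4 = 1.5; b_5 = 4; c_5 = 7.5; s_5 = 1; t_5 = 2.5; a_6 = 3; b_6 = 6.5; c_6 = 0.5; t_6 = 1.5; a_7 = 3; b_7 = 9; c_7 = 5; t_7 = 4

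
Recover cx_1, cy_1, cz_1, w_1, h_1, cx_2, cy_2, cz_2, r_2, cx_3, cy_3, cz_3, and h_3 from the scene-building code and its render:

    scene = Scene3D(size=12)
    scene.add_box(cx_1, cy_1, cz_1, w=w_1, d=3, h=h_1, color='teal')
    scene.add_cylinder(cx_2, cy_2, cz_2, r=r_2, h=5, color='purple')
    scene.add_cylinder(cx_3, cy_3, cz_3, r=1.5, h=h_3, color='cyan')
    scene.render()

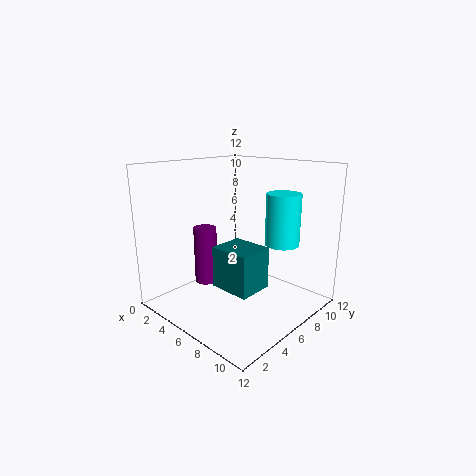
cx_1 = 5
cy_1 = 4
cz_1 = 2
w_1 = 3.5
h_1 = 3.5
cx_2 = 3
cy_2 = 5
cz_2 = 1.5
r_2 = 1
cx_3 = 8
cy_3 = 9.5
cz_3 = 5
h_3 = 4.5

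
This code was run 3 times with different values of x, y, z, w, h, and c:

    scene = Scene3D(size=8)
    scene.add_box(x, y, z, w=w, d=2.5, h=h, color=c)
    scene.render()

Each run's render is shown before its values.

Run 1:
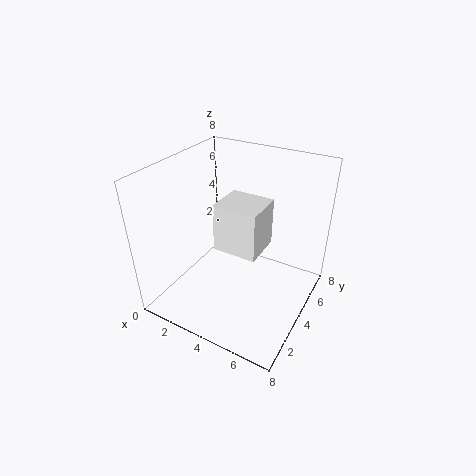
x = 2
y = 4.5
z = 2.25
w = 2.75
h = 3
c = 'white'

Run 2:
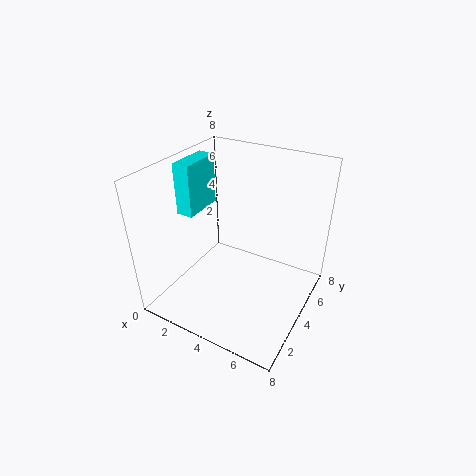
x = 0.25
y = 3.5
z = 4.75
w = 1
h = 3
c = 'cyan'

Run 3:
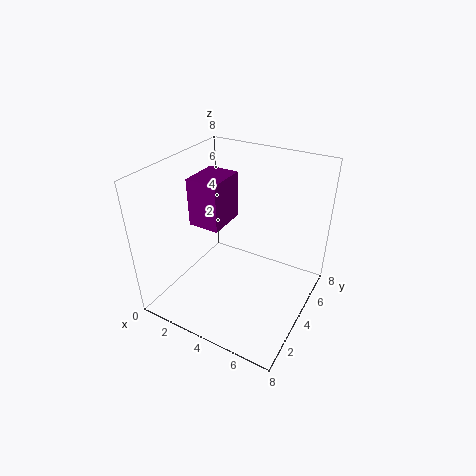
x = 0.25
y = 4.5
z = 3.5
w = 2
h = 3
c = 'purple'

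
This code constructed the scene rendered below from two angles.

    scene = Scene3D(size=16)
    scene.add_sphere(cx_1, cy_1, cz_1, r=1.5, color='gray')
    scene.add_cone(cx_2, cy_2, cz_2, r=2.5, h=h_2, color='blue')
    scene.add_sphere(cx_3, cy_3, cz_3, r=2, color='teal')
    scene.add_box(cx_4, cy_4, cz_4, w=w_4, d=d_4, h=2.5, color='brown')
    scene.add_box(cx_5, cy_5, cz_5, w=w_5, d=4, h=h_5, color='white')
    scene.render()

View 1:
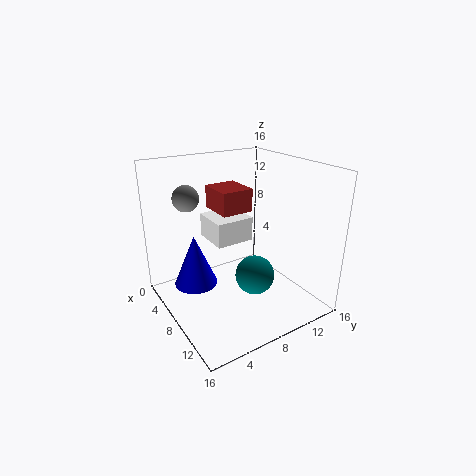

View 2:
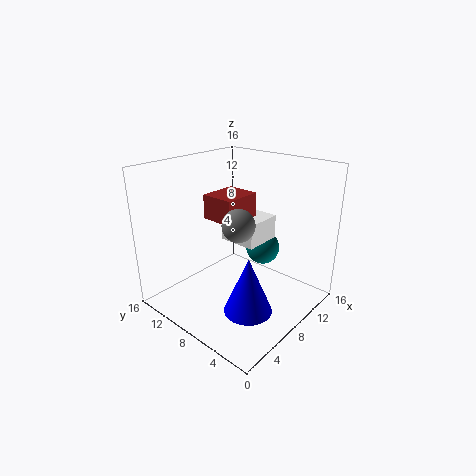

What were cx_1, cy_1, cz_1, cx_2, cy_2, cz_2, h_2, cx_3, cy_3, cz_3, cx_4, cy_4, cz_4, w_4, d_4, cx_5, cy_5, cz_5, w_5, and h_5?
cx_1 = 3.5; cy_1 = 4; cz_1 = 12; cx_2 = 5; cy_2 = 4; cz_2 = 2; h_2 = 6; cx_3 = 12; cy_3 = 7.5; cz_3 = 5.5; cx_4 = 4.5; cy_4 = 6; cz_4 = 11; w_4 = 4; d_4 = 3.5; cx_5 = 6; cy_5 = 4.5; cz_5 = 8.5; w_5 = 4; h_5 = 2.5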